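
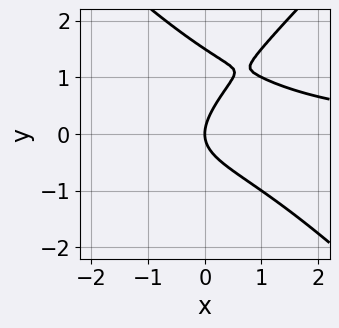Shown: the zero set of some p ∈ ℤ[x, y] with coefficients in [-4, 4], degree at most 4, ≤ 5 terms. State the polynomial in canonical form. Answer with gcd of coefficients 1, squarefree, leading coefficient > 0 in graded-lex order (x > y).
First, degree: no degree-2 curve has this shape, so deg p = 3.
Then, reading off the gridlines: it meets the y-axis at y = 0 (among the integer gridlines); it crosses the x-axis at the gridline x = 0.
Finally, putting this together gives p.

2*x^2*y - 2*y^3 + 3*y^2 - 3*x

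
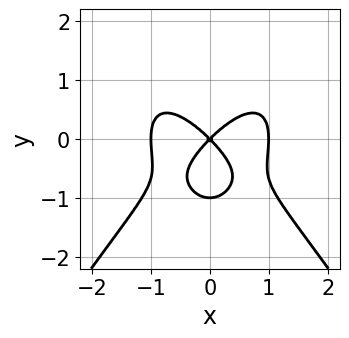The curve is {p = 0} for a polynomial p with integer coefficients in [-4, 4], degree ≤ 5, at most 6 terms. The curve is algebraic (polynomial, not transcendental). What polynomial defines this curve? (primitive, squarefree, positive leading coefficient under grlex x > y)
3*x^4 - x^2*y^2 + 3*y^3 - 3*x^2 + 3*y^2

(a) The degree is 4 — a generic line meets the curve in up to 4 points.
(b) Symmetries: it's symmetric under x → −x, forcing even powers of x.
(c) Against the integer gridlines: among the integer gridlines, it crosses the x-axis at x ∈ {-1, 0, 1}; the y-axis gridline crossings are at y ∈ {-1, 0}.
(d) Matching integer coefficients to the picture gives p.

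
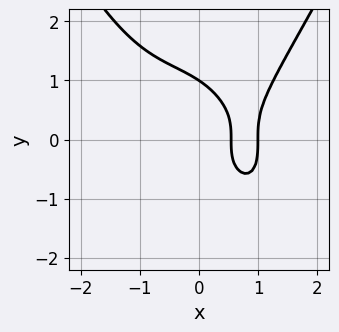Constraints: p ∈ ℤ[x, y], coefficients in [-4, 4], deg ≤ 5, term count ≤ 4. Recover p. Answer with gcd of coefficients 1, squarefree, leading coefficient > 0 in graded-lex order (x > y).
x^4 - y^3 - 2*x + 1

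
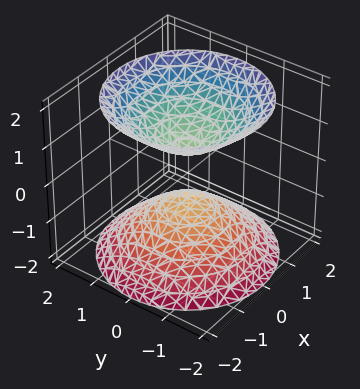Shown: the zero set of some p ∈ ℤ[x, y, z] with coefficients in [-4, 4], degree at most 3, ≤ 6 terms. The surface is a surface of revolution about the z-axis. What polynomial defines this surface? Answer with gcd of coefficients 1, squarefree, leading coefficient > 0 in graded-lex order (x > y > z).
First, the picture has 2 separate pieces.
Next, degree: a generic line meets the surface in up to 2 points, so deg p = 2.
Next, symmetry: the surface is invariant under rotation about z: p = q(x² + y², z).
Next, against the integer gridlines: the surface avoids every integer x-axis point in the box; the surface avoids every integer y-axis point in the box; a circular section at z = 1 has radius between 0 and 1.
Finally, together with the visible shape, these determine p as stated.

2*x^2 + 2*y^2 - 2*z^2 + 1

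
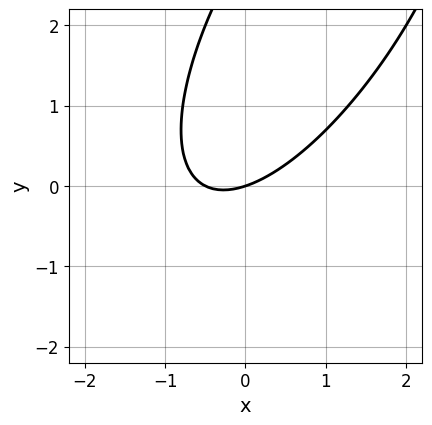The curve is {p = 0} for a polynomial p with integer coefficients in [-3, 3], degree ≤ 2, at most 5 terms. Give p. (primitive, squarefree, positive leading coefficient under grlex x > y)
2*x^2 - 2*x*y + y^2 + x - 3*y

(a) deg p = 2. No degree-1 curve has this shape.
(b) From the visible intercepts: it crosses the y-axis at the gridline y = 0; one x-axis crossing is at x = 0.
(c) These observations pin down the coefficients.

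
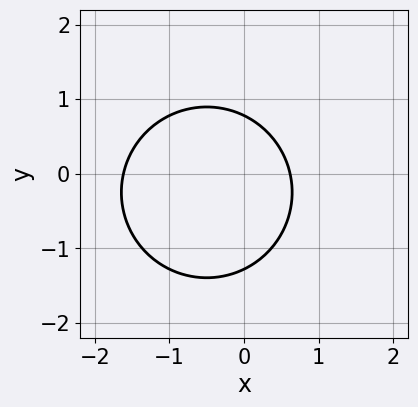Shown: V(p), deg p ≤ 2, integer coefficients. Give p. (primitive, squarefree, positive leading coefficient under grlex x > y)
First, deg p = 2. The shape is more complex than any degree-1 curve.
Finally, the integer polynomial consistent with all of this is the stated p.

2*x^2 + 2*y^2 + 2*x + y - 2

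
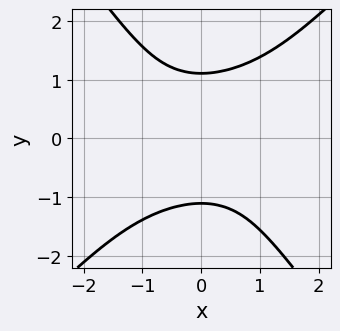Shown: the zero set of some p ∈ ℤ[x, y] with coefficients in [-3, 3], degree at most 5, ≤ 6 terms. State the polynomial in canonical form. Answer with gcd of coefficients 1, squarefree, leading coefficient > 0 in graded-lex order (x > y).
x^3*y - 3*x^2*y^2 + 2*y^4 - 3

1. deg p = 4. No degree-3 curve has this shape.
2. From the visible intercepts: it misses every integer gridline on the x-axis.
3. Solving for integer coefficients yields p as stated.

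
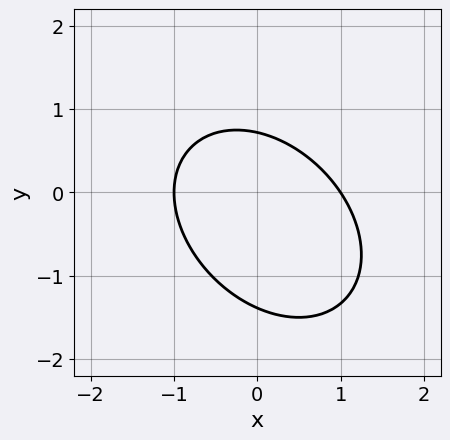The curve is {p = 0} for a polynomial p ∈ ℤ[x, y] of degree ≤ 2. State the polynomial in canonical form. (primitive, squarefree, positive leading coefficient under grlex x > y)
deg p = 2.
From the visible intercepts: the x-axis gridline crossings are at x ∈ {-1, 1}.
These observations pin down the coefficients.

3*x^2 + 2*x*y + 3*y^2 + 2*y - 3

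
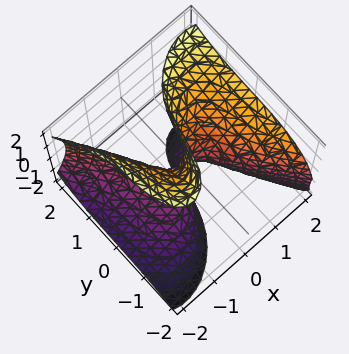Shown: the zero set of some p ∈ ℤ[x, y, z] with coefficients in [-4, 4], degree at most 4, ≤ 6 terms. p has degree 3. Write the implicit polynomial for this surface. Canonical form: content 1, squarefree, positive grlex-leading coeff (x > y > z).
3*x^3 - 2*x^2*z - 3*x*z^2 + 2*y^3 + 2*y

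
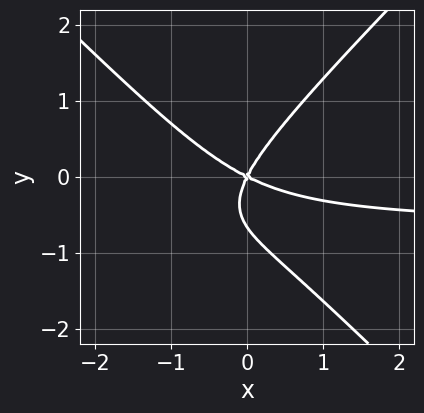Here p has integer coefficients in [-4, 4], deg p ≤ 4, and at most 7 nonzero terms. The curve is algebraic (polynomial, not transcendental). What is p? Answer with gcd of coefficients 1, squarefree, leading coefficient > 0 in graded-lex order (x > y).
3*x^2*y - 3*y^3 + 2*x^2 + 3*x*y - 2*y^2

Degree: a generic line meets the curve in up to 3 points, so deg p = 3.
Observable constraints: one x-axis crossing is at x = 0; it crosses the y-axis at the gridline y = 0.
Together with the visible shape, these determine p as stated.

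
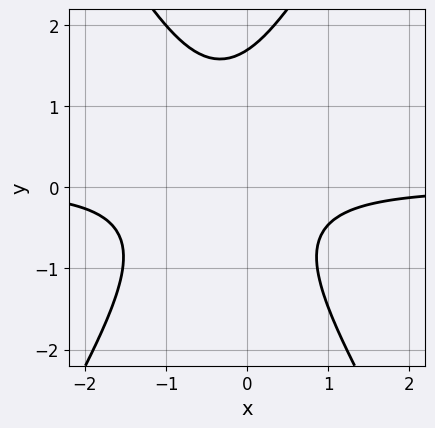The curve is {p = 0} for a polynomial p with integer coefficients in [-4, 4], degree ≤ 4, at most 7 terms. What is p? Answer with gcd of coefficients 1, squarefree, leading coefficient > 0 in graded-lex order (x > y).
First, deg p = 3.
Next, from the visible intercepts: no x-intercept at any integer in the box.
Finally, matching integer coefficients to the picture gives p.

3*x^2*y - y^3 + 2*x*y + y^2 + 2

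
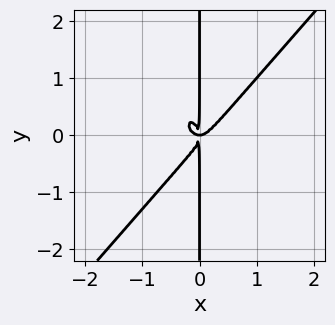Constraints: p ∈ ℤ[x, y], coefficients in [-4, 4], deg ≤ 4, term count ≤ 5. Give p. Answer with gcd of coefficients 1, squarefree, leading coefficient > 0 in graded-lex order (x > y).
1. deg p = 4. No degree-3 curve has this shape.
2. From the visible intercepts: every point of the y-axis in the box is on the curve.
3. Putting this together gives p.

3*x^4 - 2*x*y^3 - x^2*y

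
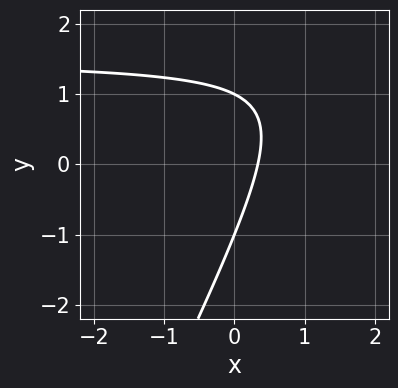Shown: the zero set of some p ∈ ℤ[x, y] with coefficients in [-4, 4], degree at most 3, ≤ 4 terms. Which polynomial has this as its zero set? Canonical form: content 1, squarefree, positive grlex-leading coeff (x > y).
First, deg p = 2. A generic line meets the curve in up to 2 points.
Then, from the visible intercepts: the y-axis gridline crossings are at y ∈ {-1, 1}.
Finally, solving for integer coefficients yields p as stated.

2*x*y - y^2 - 3*x + 1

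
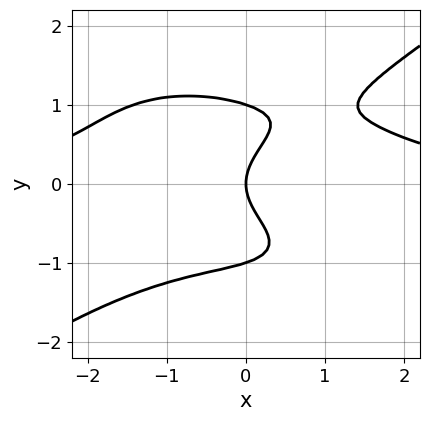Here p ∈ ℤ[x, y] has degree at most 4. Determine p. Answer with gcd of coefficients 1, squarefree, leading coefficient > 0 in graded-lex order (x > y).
x^3*y - 3*y^4 + x*y^2 + 3*y^2 - 3*x

First, the degree is 4 — the shape is more complex than any degree-3 curve.
Then, against the integer gridlines: one x-axis crossing is at x = 0; among the integer gridlines, it crosses the y-axis at y ∈ {-1, 0, 1}.
Finally, together with the visible shape, these determine p as stated.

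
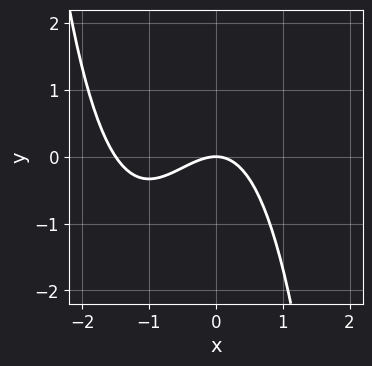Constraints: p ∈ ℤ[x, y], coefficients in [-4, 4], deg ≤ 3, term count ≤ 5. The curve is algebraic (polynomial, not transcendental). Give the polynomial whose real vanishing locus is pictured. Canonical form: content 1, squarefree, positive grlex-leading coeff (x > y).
2*x^3 + 3*x^2 + 3*y

1. The degree is 3 — a generic line meets the curve in up to 3 points.
2. From the axis intercepts and sections: it meets the x-axis at x = 0 (among the integer gridlines); it crosses the y-axis at the gridline y = 0.
3. Putting this together gives p.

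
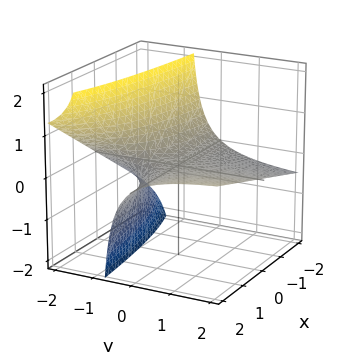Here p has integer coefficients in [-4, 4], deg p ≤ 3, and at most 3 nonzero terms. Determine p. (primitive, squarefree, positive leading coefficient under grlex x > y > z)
x*y - 3*y*z - 3*z

(a) The degree is 2 — the shape is more complex than any degree-1 surface.
(b) Reading off the gridlines: it meets the z-axis at z = 0 (among the integer gridlines); the visible y-axis segment lies entirely on the surface; every point of the x-axis in the box is on the surface.
(c) Matching integer coefficients to the picture gives p.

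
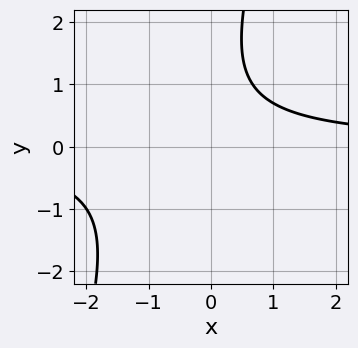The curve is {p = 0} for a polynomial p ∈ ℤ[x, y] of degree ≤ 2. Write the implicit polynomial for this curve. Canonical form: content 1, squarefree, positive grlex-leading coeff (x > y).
3*x*y - y^2 + 2*y - 3

1. The degree is 2 — a generic line meets the curve in up to 2 points.
2. From the axis intercepts and sections: it misses every integer gridline on the x-axis; it misses every integer gridline on the y-axis.
3. Fitting integer coefficients to these (and the overall shape) gives p.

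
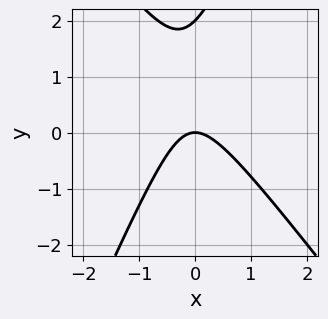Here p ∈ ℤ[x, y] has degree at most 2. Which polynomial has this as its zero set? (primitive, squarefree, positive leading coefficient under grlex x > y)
3*x^2 + x*y - y^2 + 2*y

1. The degree is 2 — a generic line meets the curve in up to 2 points.
2. From the visible intercepts: among the integer gridlines, it crosses the y-axis at y ∈ {0, 2}; it crosses the x-axis at the gridline x = 0.
3. Putting this together gives p.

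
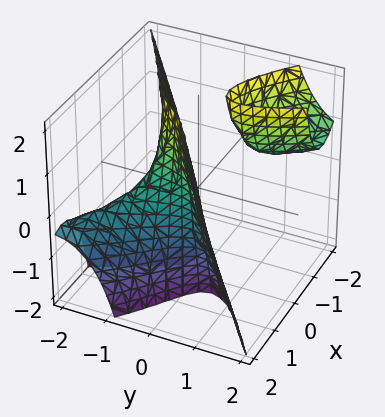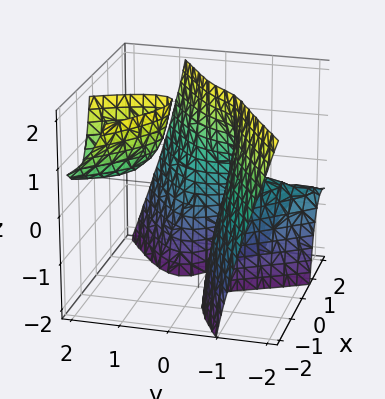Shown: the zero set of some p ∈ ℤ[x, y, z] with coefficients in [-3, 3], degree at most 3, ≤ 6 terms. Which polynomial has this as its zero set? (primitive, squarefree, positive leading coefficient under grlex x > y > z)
(a) There are 2 components.
(b) deg p = 3.
(c) From the visible intercepts: the surface avoids every integer z-axis point in the box.
(d) Matching integer coefficients to the picture gives p.

2*x^3 - 3*x*y^2 - 3*x*y*z - 2*y^3 - 1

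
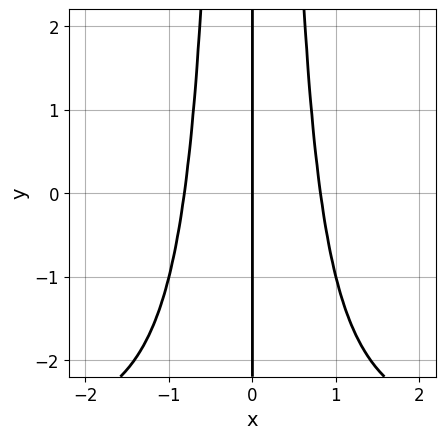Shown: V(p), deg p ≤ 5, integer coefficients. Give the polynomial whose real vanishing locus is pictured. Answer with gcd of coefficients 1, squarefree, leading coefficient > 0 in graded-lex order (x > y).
1. The degree is 4 — no degree-3 curve has this shape.
2. Against the integer gridlines: one x-axis crossing is at x = 0; every point of the y-axis in the box is on the curve.
3. Assembling these constraints gives the stated polynomial.

x^3*y + 3*x^3 - 2*x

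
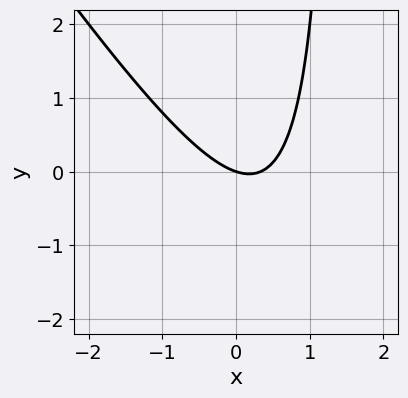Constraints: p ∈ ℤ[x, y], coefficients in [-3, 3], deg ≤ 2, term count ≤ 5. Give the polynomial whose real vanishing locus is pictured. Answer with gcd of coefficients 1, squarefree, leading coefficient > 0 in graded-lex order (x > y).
3*x^2 + 2*x*y - x - 3*y

1. deg p = 2. No degree-1 curve has this shape.
2. Against the integer gridlines: one y-axis crossing is at y = 0; it crosses the x-axis at the gridline x = 0.
3. Assembling these constraints gives the stated polynomial.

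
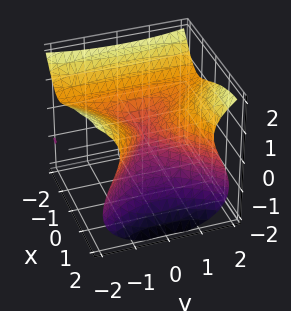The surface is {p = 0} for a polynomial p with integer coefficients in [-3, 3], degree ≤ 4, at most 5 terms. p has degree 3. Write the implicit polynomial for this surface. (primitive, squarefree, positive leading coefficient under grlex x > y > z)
2*x^3 - 2*x^2*z - 2*x*y^2 + 3*z^3 - 2*y^2

First, the degree is 3 — no degree-2 surface has this shape.
Then, from the axis intercepts and sections: one x-axis crossing is at x = 0; it crosses the z-axis at the gridline z = 0; it meets the y-axis at y = 0 (among the integer gridlines).
Finally, putting this together gives p.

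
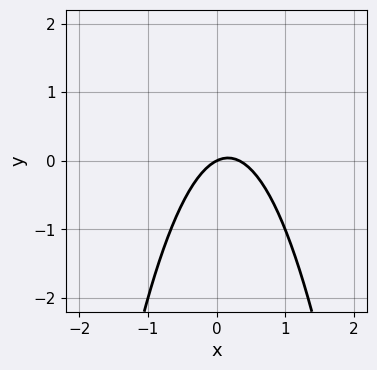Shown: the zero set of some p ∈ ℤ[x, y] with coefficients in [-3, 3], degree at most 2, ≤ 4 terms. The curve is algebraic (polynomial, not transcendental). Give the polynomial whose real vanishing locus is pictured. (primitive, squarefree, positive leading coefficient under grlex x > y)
3*x^2 - x + 2*y

(a) The degree is 2 — a generic line meets the curve in up to 2 points.
(b) Checking where it meets the axes: one x-axis crossing is at x = 0; it crosses the y-axis at the gridline y = 0.
(c) Solving for integer coefficients yields p as stated.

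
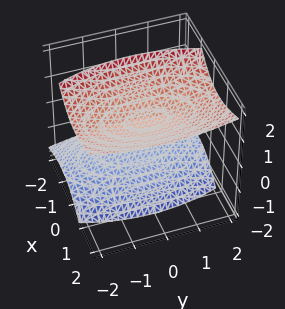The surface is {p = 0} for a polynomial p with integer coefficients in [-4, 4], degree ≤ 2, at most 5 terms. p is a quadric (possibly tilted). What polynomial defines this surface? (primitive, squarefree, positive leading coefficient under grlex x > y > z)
(a) The picture has 2 separate pieces. Treating them together as one polynomial.
(b) deg p = 2. A generic line meets the surface in up to 2 points.
(c) Observable constraints: the surface avoids every integer x-axis point in the box; among the integer gridlines, it crosses the z-axis at z ∈ {-1, 1}; the surface avoids every integer y-axis point in the box.
(d) Solving for integer coefficients yields p as stated.

3*x^2 - 3*x*z + y^2 - 3*z^2 + 3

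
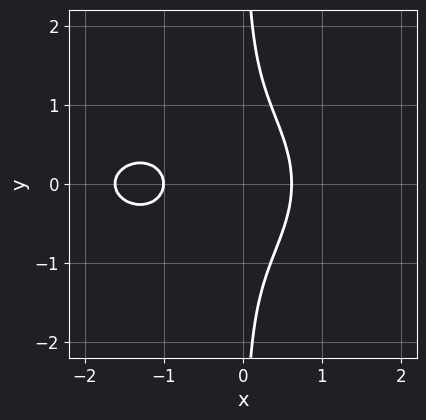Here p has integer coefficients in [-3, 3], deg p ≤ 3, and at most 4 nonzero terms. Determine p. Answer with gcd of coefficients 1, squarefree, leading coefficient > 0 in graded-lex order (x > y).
x^3 + 2*x*y^2 + 2*x^2 - 1

The degree is 3 — a generic line meets the curve in up to 3 points.
Symmetries: it's symmetric under y → −y, forcing even powers of y.
Against the integer gridlines: it misses every integer gridline on the y-axis; one x-axis crossing is at x = -1.
Fitting integer coefficients to these (and the overall shape) gives p.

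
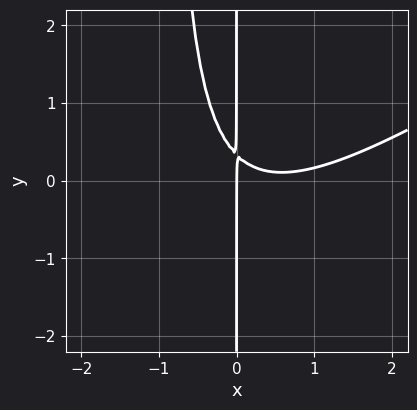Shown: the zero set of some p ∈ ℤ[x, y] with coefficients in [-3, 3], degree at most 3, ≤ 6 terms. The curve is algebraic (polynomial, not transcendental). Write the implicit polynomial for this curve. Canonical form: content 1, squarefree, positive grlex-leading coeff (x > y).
(a) Degree: a generic line meets the curve in up to 3 points, so deg p = 3.
(b) Observable constraints: every point of the y-axis in the box is on the curve; one x-axis crossing is at x = 0.
(c) These observations pin down the coefficients.

2*x^3 - 3*x^2*y - 2*x^2 - 3*x*y + x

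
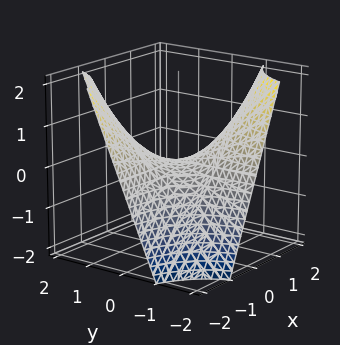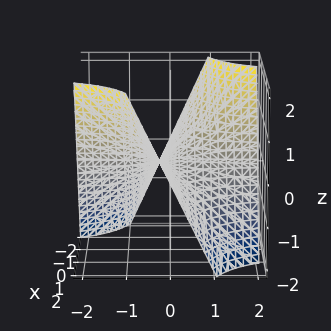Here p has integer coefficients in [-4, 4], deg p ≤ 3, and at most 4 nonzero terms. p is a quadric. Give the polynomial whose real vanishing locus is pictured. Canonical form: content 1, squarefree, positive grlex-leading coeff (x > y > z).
deg p = 2. A saddle surface; a quadric.
Against the integer gridlines: it crosses the z-axis at the gridline z = 0; the visible y-axis segment lies entirely on the surface.
Matching integer coefficients to the picture gives p. Check: (-2, 0, 0) on the x-axis lies on the surface, and p(-2, 0, 0) = 0. ✓

x*y + z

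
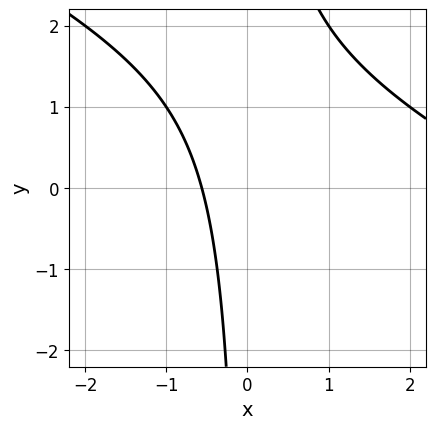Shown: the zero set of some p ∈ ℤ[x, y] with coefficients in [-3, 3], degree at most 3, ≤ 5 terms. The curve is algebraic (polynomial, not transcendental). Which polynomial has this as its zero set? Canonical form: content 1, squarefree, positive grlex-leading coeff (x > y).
deg p = 2. No degree-1 curve has this shape.
Observable constraints: the curve avoids every integer y-axis point in the box.
Solving for integer coefficients yields p as stated.

x^2 + 2*x*y - 3*x - 2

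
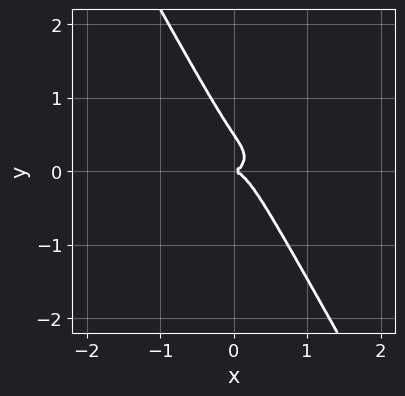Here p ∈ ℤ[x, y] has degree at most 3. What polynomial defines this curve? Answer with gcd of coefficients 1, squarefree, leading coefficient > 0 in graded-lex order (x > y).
2*x^3 + 3*x*y^2 + 2*y^3 - y^2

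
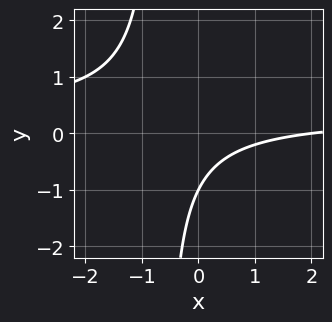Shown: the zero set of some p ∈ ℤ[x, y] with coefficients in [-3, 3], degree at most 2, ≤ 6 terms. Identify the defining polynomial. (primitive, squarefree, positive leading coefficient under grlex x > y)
First, degree: no degree-1 curve has this shape, so deg p = 2.
Then, against the integer gridlines: one y-axis crossing is at y = -1; one x-axis crossing is at x = 2.
Finally, fitting integer coefficients to these (and the overall shape) gives p.

3*x*y - x + 2*y + 2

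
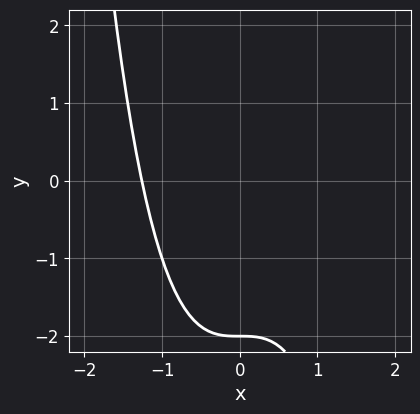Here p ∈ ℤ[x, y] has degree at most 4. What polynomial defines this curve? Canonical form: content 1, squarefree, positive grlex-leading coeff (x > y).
Degree: no degree-2 curve has this shape, so deg p = 3.
From the axis intercepts and sections: it meets the y-axis at y = -2 (among the integer gridlines).
Solving for integer coefficients yields p as stated.

x^3 + y + 2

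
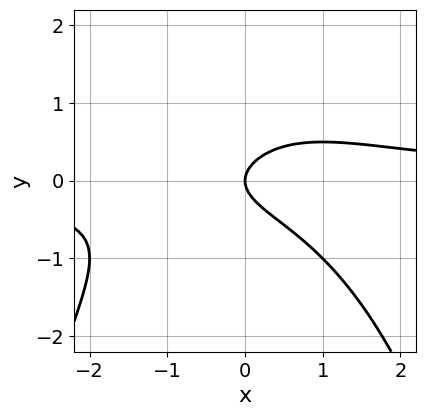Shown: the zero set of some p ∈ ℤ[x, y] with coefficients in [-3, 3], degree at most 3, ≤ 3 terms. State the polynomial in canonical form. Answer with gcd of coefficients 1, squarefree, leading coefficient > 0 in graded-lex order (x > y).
x^2*y + 2*y^2 - x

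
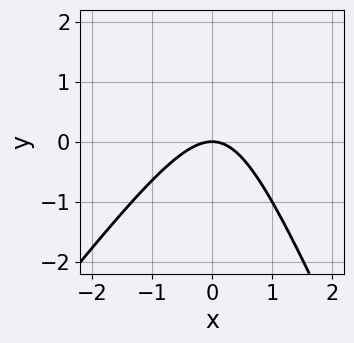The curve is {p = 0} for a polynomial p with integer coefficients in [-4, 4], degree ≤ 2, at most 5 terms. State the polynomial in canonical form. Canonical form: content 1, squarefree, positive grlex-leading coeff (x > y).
1. The degree is 2 — the shape is more complex than any degree-1 curve.
2. From the axis intercepts and sections: one y-axis crossing is at y = 0; it meets the x-axis at x = 0 (among the integer gridlines).
3. Fitting integer coefficients to these (and the overall shape) gives p.

3*x^2 - x*y - y^2 + 3*y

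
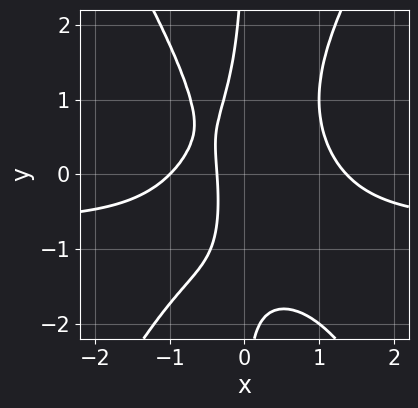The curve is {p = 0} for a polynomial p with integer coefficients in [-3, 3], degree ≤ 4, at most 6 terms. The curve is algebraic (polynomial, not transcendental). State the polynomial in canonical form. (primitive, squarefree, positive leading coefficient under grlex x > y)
deg p = 4. No degree-3 curve has this shape.
Observable constraints: no y-intercept at any integer in the box; one x-axis crossing is at x = -1.
The integer polynomial consistent with all of this is the stated p.

3*x^3*y - x*y^3 + 2*x^3 - 3*x - 1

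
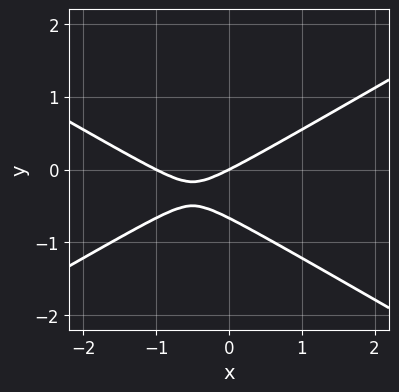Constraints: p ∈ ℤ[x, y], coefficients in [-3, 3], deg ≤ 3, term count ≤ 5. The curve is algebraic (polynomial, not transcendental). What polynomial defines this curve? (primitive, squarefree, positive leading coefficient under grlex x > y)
x^2 - 3*y^2 + x - 2*y

Degree: a generic line meets the curve in up to 2 points, so deg p = 2.
From the axis intercepts and sections: among the integer gridlines, it crosses the x-axis at x ∈ {-1, 0}; one y-axis crossing is at y = 0.
Assembling these constraints gives the stated polynomial.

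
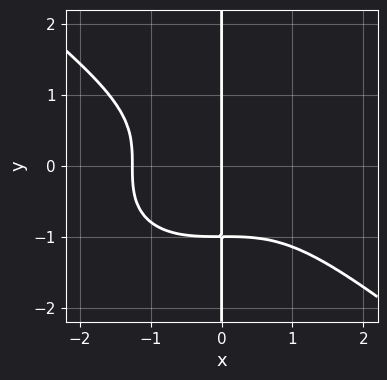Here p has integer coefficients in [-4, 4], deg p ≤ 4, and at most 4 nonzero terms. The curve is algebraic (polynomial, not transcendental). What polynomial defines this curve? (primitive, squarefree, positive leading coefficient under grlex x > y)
x^4 + 2*x*y^3 + 2*x

1. The degree is 4 — a generic line meets the curve in up to 4 points.
2. Observable constraints: one x-axis crossing is at x = 0; the visible y-axis segment lies entirely on the curve.
3. Fitting integer coefficients to these (and the overall shape) gives p.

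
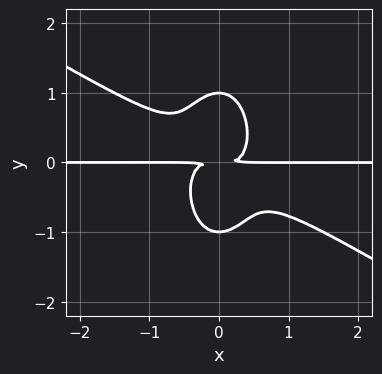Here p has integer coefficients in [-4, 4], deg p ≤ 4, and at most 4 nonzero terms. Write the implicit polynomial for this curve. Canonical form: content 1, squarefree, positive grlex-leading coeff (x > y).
First, deg p = 4. The shape is more complex than any degree-3 curve.
Next, against the integer gridlines: the y-axis gridline crossings are at y ∈ {-1, 1}; every point of the x-axis in the box is on the curve.
Finally, matching integer coefficients to the picture gives p.

2*x^3*y + 3*x^2*y^2 + y^4 - y^2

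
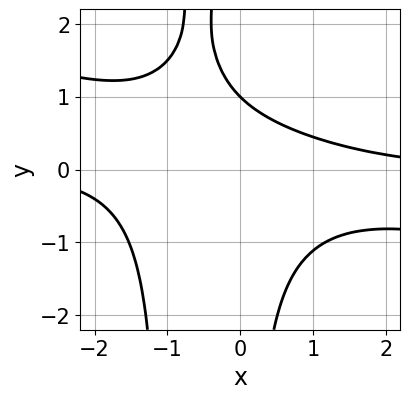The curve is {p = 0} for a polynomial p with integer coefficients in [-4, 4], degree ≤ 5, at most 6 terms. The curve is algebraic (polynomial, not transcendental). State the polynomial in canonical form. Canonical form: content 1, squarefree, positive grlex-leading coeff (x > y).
x^3*y + 3*x^2*y^2 + 3*x*y^2 + 3*y - 3

1. The degree is 4 — a generic line meets the curve in up to 4 points.
2. Against the integer gridlines: it meets the y-axis at y = 1 (among the integer gridlines); the curve avoids every integer x-axis point in the box.
3. Putting this together gives p.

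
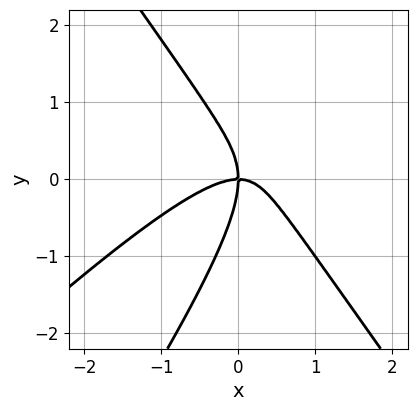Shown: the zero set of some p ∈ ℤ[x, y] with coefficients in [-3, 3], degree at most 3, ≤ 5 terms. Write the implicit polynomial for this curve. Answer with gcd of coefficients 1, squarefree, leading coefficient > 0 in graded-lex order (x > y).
2*x^3 - 2*x^2*y - x*y^2 + y^3 + 2*x*y

First, degree: the shape is more complex than any degree-2 curve, so deg p = 3.
Next, against the integer gridlines: it crosses the y-axis at the gridline y = 0; it crosses the x-axis at the gridline x = 0.
Finally, solving for integer coefficients yields p as stated.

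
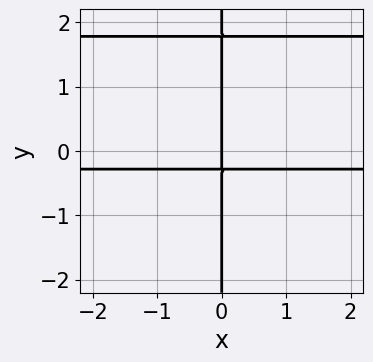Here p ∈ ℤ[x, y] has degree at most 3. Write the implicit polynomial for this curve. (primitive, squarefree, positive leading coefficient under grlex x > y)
First, degree: the shape is more complex than any degree-2 curve, so deg p = 3.
Then, from the axis intercepts and sections: every point of the y-axis in the box is on the curve; it meets the x-axis at x = 0 (among the integer gridlines).
Finally, assembling these constraints gives the stated polynomial.

2*x*y^2 - 3*x*y - x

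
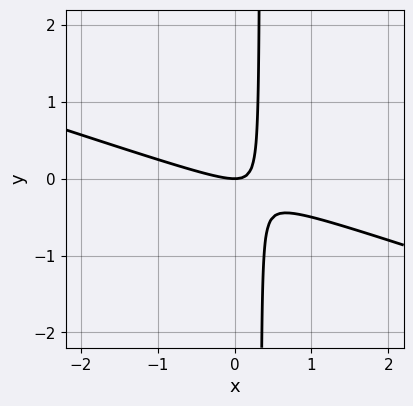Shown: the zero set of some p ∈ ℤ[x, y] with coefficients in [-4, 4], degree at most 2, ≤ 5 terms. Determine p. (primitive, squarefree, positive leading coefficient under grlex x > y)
x^2 + 3*x*y - y

First, deg p = 2. A generic line meets the curve in up to 2 points.
Then, against the integer gridlines: one x-axis crossing is at x = 0; one y-axis crossing is at y = 0.
Finally, fitting integer coefficients to these (and the overall shape) gives p.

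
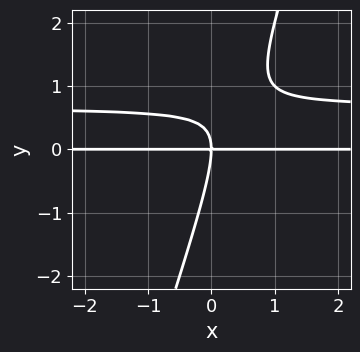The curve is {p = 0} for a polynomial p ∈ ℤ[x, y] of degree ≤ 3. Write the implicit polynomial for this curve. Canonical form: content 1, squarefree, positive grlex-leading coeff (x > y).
3*x*y^2 - y^3 - 2*x*y

deg p = 3. A generic line meets the curve in up to 3 points.
Against the integer gridlines: every point of the x-axis in the box is on the curve; it meets the y-axis at y = 0 (among the integer gridlines).
Assembling these constraints gives the stated polynomial.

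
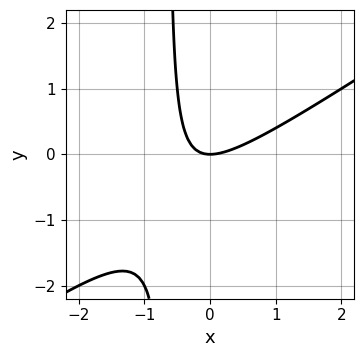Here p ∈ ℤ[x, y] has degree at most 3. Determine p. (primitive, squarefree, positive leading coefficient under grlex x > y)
2*x^2 - 3*x*y - 2*y

(a) Degree: a generic line meets the curve in up to 2 points, so deg p = 2.
(b) Reading off the gridlines: it meets the y-axis at y = 0 (among the integer gridlines); it meets the x-axis at x = 0 (among the integer gridlines).
(c) These observations pin down the coefficients.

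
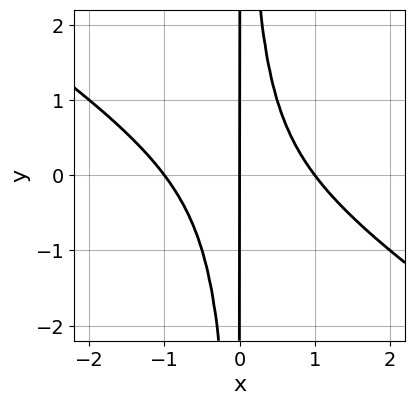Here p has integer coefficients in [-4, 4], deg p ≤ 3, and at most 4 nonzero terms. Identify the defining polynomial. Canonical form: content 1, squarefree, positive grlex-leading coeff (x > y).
2*x^3 + 3*x^2*y - 2*x

1. Degree: no degree-2 curve has this shape, so deg p = 3.
2. Reading off the gridlines: the x-axis gridline crossings are at x ∈ {-1, 0, 1}; the visible y-axis segment lies entirely on the curve.
3. These observations pin down the coefficients.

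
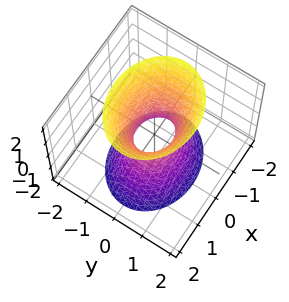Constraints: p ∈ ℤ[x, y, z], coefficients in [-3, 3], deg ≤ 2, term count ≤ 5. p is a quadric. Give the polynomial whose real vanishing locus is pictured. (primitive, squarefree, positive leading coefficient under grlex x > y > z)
2*x^2 + 3*y^2 - z^2 - 1

First, deg p = 2. One connected sheet with a waist; a quadric.
Then, symmetries: the x ↦ −x reflection is a symmetry, so x appears only in even powers; the z ↦ −z reflection is a symmetry, so z appears only in even powers; the y ↦ −y reflection is a symmetry, so y appears only in even powers.
Next, observable constraints: it misses every integer gridline on the z-axis.
Finally, assembling these constraints gives the stated polynomial.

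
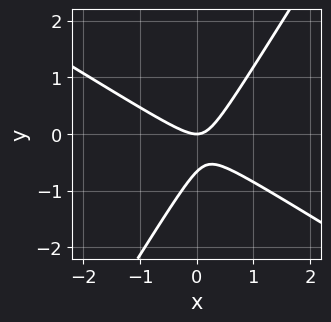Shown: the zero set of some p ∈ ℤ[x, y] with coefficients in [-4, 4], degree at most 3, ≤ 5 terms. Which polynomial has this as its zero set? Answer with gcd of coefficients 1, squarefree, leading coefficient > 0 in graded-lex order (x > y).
3*x^2 + 3*x*y - 3*y^2 - 2*y

Degree: a generic line meets the curve in up to 2 points, so deg p = 2.
Observable constraints: it crosses the y-axis at the gridline y = 0; it meets the x-axis at x = 0 (among the integer gridlines).
Fitting integer coefficients to these (and the overall shape) gives p.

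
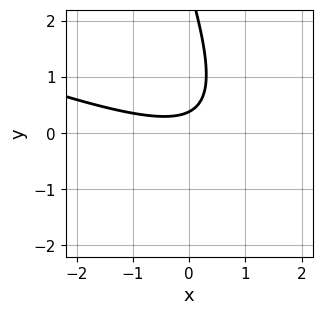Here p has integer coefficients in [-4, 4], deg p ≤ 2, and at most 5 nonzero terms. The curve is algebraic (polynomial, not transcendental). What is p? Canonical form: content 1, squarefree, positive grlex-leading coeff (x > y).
1. deg p = 2. A generic line meets the curve in up to 2 points.
2. Against the integer gridlines: no x-intercept at any integer in the box.
3. Matching integer coefficients to the picture gives p.

x^2 + 3*x*y + y^2 - 3*y + 1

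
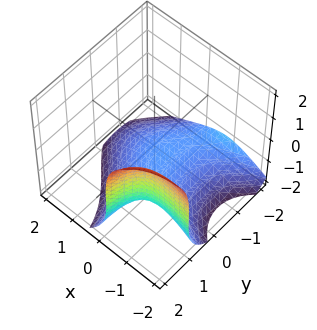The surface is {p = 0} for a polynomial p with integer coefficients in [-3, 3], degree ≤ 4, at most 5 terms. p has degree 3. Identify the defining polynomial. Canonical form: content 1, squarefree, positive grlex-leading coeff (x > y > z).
First, the degree is 3 — no degree-2 surface has this shape.
Next, checking where it meets the axes: it misses every integer gridline on the y-axis; the surface avoids every integer x-axis point in the box.
Finally, the integer polynomial consistent with all of this is the stated p.

2*x*y^2 + z^3 + 2*x^2 + 3*x*y + 3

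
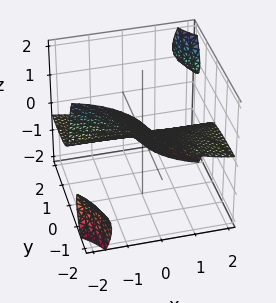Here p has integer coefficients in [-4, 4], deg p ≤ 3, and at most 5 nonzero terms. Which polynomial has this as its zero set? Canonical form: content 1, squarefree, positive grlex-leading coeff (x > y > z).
3*x*y*z - z^3 - 3*y - 3*z

I count 3 distinct pieces. Treating them together as one polynomial.
Degree: the shape is more complex than any degree-2 surface, so deg p = 3.
Observable constraints: every point of the x-axis in the box is on the surface; one y-axis crossing is at y = 0; it crosses the z-axis at the gridline z = 0.
Assembling these constraints gives the stated polynomial.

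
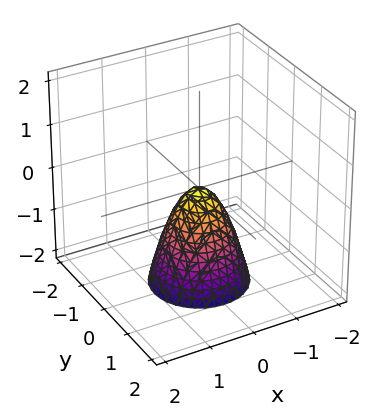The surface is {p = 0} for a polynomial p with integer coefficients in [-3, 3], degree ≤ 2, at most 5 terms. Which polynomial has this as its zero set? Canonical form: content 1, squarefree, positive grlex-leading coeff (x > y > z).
Degree: a paraboloid; a quadric, so deg p = 2.
By symmetry, the surface is invariant under rotation about z: p = q(x² + y², z).
Reading off the gridlines: one z-axis crossing is at z = 0; a circular section at z = -1 has radius between 0 and 1; it crosses the y-axis at the gridline y = 0; it meets the x-axis at x = 0 (among the integer gridlines).
Assembling these constraints gives the stated polynomial.

2*x^2 + 2*y^2 + z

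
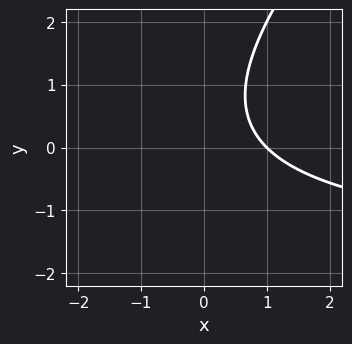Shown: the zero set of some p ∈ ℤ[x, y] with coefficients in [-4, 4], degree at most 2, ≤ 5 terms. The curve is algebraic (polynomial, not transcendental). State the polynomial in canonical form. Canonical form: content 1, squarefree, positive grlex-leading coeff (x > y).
First, deg p = 2. A generic line meets the curve in up to 2 points.
Then, from the axis intercepts and sections: it crosses the x-axis at the gridline x = 1; no y-intercept at any integer in the box.
Finally, together with the visible shape, these determine p as stated.

x*y - y^2 + 2*x + y - 2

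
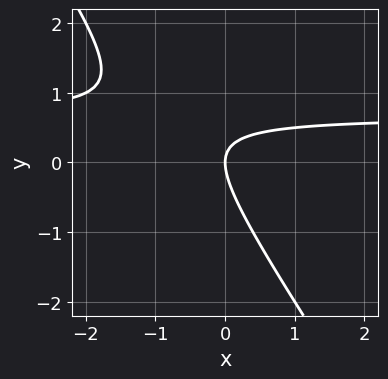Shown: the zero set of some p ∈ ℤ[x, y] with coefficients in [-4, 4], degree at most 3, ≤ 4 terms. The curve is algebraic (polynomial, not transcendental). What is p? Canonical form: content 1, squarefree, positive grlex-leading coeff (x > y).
3*x*y + 2*y^2 - 2*x

deg p = 2. The shape is more complex than any degree-1 curve.
From the visible intercepts: one y-axis crossing is at y = 0; it meets the x-axis at x = 0 (among the integer gridlines).
Matching integer coefficients to the picture gives p.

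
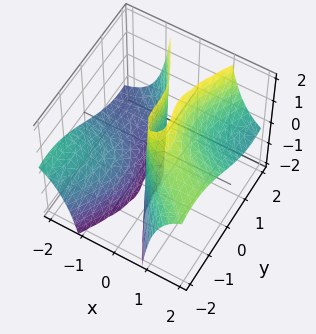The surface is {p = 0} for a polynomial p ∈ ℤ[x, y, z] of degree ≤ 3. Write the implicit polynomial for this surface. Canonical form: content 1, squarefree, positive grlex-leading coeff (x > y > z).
2*x^2*y + 3*x^2*z - y^3 - 3*x

1. Degree: a generic line meets the surface in up to 3 points, so deg p = 3.
2. Checking where it meets the axes: the visible z-axis segment lies entirely on the surface; it crosses the x-axis at the gridline x = 0.
3. Matching integer coefficients to the picture gives p.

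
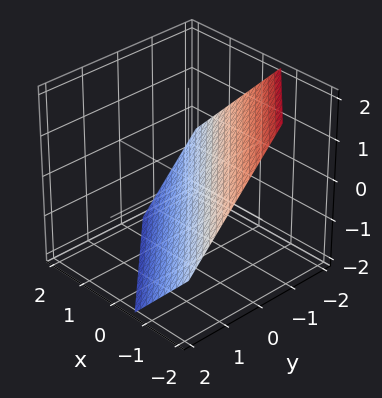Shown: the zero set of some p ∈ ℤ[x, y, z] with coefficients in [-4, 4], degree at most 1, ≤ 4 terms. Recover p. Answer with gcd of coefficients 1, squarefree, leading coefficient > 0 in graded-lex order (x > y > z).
3*x + 3*y + 3*z + 2

First, degree: every cross-section is a straight line — this is a plane, so deg p = 1.
Finally, putting this together gives p.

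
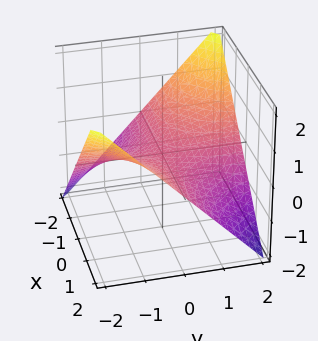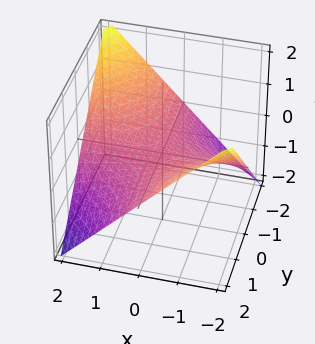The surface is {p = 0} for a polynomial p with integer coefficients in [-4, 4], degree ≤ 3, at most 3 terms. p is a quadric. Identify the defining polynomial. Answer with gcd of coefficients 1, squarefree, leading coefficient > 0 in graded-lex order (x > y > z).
First, deg p = 2. A saddle surface; a quadric.
Next, observable constraints: every point of the y-axis in the box is on the surface; one z-axis crossing is at z = 0.
Finally, solving for integer coefficients yields p as stated. Check: (1, 0, 0) on the x-axis lies on the surface, and p(1, 0, 0) = 0. ✓

x*y + 2*z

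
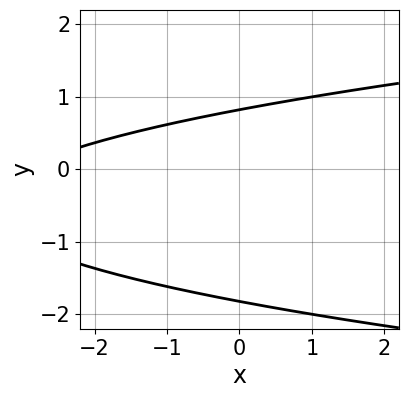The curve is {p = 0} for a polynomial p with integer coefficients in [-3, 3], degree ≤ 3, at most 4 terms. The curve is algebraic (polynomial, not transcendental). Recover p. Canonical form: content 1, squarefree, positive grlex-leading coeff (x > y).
1. deg p = 2.
2. Against the integer gridlines: it misses every integer gridline on the x-axis.
3. Fitting integer coefficients to these (and the overall shape) gives p.

2*y^2 - x + 2*y - 3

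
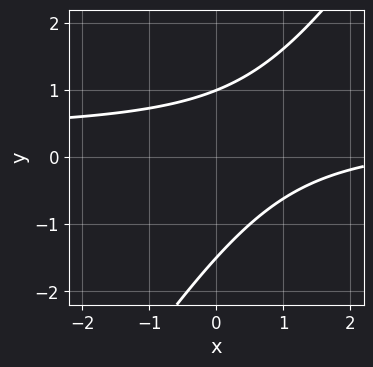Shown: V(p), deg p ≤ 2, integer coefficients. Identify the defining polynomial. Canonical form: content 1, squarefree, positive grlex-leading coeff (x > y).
deg p = 2.
Against the integer gridlines: the curve avoids every integer x-axis point in the box; it meets the y-axis at y = 1 (among the integer gridlines).
Putting this together gives p.

3*x*y - 2*y^2 - x - y + 3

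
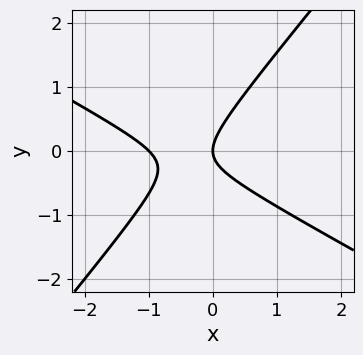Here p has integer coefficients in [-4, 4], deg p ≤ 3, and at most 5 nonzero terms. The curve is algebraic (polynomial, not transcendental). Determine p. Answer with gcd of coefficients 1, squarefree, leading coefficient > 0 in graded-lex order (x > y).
2*x^2 + 2*x*y - 3*y^2 + 2*x

The degree is 2 — the shape is more complex than any degree-1 curve.
Checking where it meets the axes: it crosses the y-axis at the gridline y = 0; among the integer gridlines, it crosses the x-axis at x ∈ {-1, 0}.
Solving for integer coefficients yields p as stated.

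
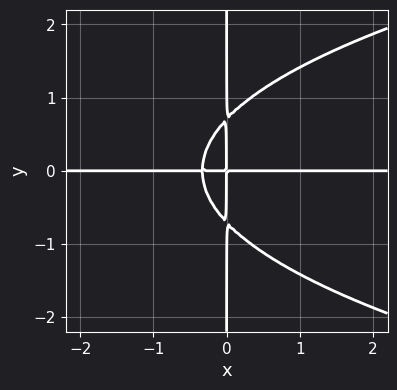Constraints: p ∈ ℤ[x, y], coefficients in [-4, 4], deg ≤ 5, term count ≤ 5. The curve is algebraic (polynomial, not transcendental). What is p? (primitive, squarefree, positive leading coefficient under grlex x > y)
2*x*y^3 - 3*x^2*y - x*y

First, the degree is 4 — a generic line meets the curve in up to 4 points.
Then, against the integer gridlines: the visible x-axis segment lies entirely on the curve; every point of the y-axis in the box is on the curve.
Finally, the integer polynomial consistent with all of this is the stated p.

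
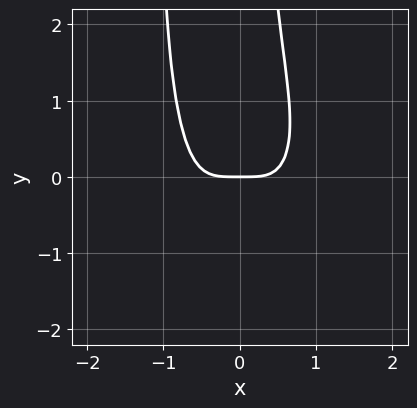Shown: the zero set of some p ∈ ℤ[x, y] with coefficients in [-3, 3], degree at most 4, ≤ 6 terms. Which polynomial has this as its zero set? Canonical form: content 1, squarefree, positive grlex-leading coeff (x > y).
(a) Degree: a generic line meets the curve in up to 4 points, so deg p = 4.
(b) From the axis intercepts and sections: it meets the y-axis at y = 0 (among the integer gridlines); it meets the x-axis at x = 0 (among the integer gridlines).
(c) Together with the visible shape, these determine p as stated.

3*x^4 + x^2*y^2 + x^2*y + x*y^2 - 2*y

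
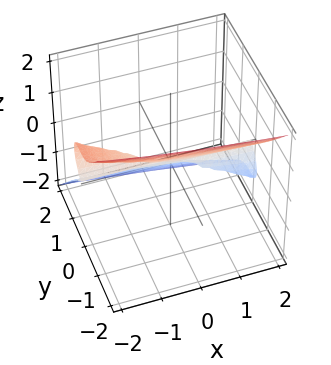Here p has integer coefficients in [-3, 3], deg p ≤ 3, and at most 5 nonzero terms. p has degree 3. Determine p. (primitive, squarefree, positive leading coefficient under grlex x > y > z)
(a) deg p = 3.
(b) From the visible intercepts: the visible x-axis segment lies entirely on the surface; it meets the y-axis at y = 0 (among the integer gridlines); it crosses the z-axis at the gridline z = 0.
(c) Solving for integer coefficients yields p as stated.

x*z^2 + 3*y^3 + 2*z^3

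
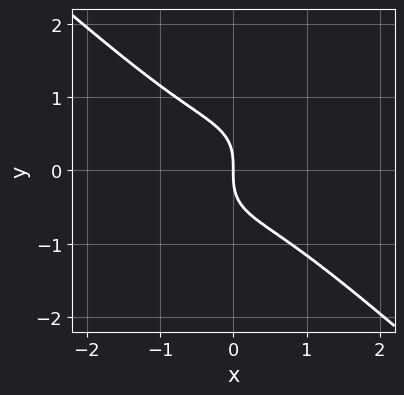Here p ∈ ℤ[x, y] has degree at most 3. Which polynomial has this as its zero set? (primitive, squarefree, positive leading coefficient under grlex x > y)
First, degree: no degree-2 curve has this shape, so deg p = 3.
Next, reading off the gridlines: it meets the y-axis at y = 0 (among the integer gridlines); it crosses the x-axis at the gridline x = 0.
Finally, solving for integer coefficients yields p as stated.

3*x^3 - x*y^2 + 3*y^3 + 3*x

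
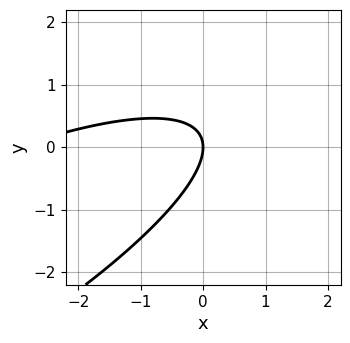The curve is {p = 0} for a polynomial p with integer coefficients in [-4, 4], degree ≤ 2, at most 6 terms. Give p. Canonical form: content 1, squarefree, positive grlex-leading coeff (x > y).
x^2 - 3*x*y + 3*y^2 + 3*x

(a) Degree: the shape is more complex than any degree-1 curve, so deg p = 2.
(b) Against the integer gridlines: one y-axis crossing is at y = 0; it crosses the x-axis at the gridline x = 0.
(c) Solving for integer coefficients yields p as stated.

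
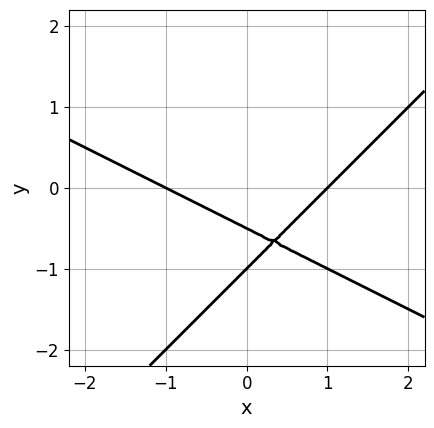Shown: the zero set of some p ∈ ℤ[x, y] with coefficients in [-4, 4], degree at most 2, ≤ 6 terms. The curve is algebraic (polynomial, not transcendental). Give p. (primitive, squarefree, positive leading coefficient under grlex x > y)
x^2 + x*y - 2*y^2 - 3*y - 1

Degree: a generic line meets the curve in up to 2 points, so deg p = 2.
From the axis intercepts and sections: it crosses the y-axis at the gridline y = -1; among the integer gridlines, it crosses the x-axis at x ∈ {-1, 1}.
Putting this together gives p.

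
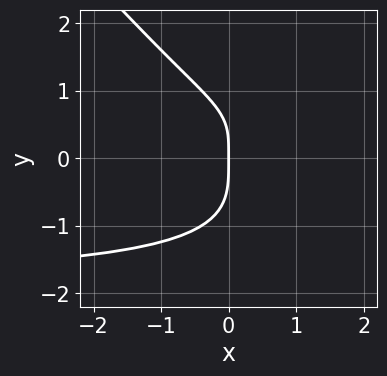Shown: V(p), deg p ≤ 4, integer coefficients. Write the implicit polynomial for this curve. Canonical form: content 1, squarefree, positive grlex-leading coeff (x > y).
1. Degree: no degree-3 curve has this shape, so deg p = 4.
2. Observable constraints: one x-axis crossing is at x = 0; it crosses the y-axis at the gridline y = 0.
3. Assembling these constraints gives the stated polynomial.

2*x*y^3 + 2*y^4 + 2*x*y^2 - 2*x*y + 3*x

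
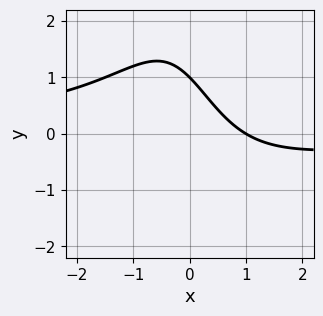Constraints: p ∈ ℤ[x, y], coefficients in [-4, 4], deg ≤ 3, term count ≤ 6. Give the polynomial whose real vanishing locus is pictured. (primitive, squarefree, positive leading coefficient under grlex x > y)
1. The degree is 3 — no degree-2 curve has this shape.
2. Reading off the gridlines: it crosses the y-axis at the gridline y = 1; it meets the x-axis at x = 1 (among the integer gridlines).
3. Together with the visible shape, these determine p as stated.

2*x^2*y + 3*x + 3*y - 3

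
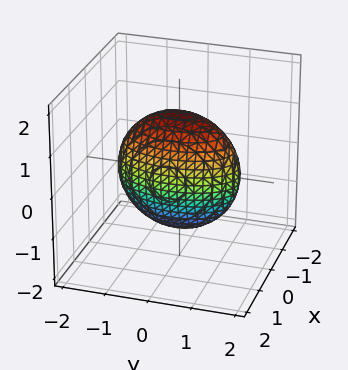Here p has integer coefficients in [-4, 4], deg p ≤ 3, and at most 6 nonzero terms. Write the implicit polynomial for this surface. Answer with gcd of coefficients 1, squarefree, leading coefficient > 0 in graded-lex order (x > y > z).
3*x^2 + y^2 + z^2 - 2

First, degree: a closed, bounded, convex surface; a quadric, so deg p = 2.
Then, symmetries: mirror symmetry x ↦ −x ⇒ only even powers of x; it's symmetric under z → −z, forcing even powers of z; it's symmetric under y → −y, forcing even powers of y.
Finally, the integer polynomial consistent with all of this is the stated p.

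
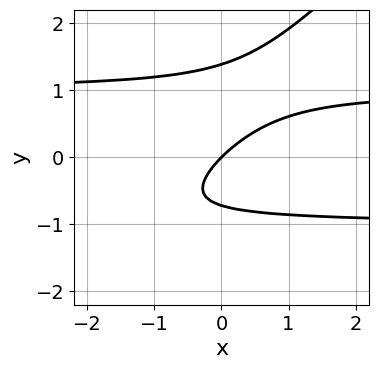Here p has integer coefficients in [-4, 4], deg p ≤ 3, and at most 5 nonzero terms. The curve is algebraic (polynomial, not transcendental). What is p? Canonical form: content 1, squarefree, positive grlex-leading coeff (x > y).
3*x*y^2 - 3*y^3 + 2*y^2 - 3*x + 3*y

1. Degree: a generic line meets the curve in up to 3 points, so deg p = 3.
2. Reading off the gridlines: it crosses the y-axis at the gridline y = 0; one x-axis crossing is at x = 0.
3. Assembling these constraints gives the stated polynomial.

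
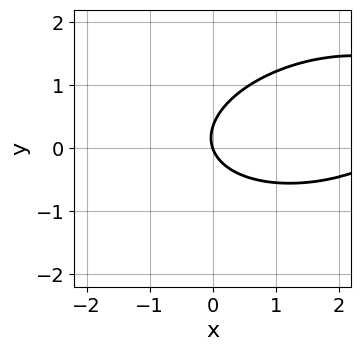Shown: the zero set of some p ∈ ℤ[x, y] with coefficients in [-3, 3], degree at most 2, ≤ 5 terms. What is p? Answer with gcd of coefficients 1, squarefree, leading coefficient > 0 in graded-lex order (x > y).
1. The degree is 2 — a generic line meets the curve in up to 2 points.
2. From the axis intercepts and sections: it crosses the y-axis at the gridline y = 0; one x-axis crossing is at x = 0.
3. Solving for integer coefficients yields p as stated.

x^2 - x*y + 3*y^2 - 3*x - y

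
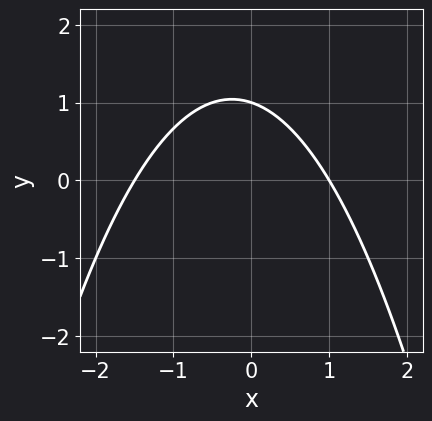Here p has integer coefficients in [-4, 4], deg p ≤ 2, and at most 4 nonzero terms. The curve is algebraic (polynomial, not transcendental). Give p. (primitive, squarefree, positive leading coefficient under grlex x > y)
1. Degree: the shape is more complex than any degree-1 curve, so deg p = 2.
2. Checking where it meets the axes: it crosses the y-axis at the gridline y = 1; it meets the x-axis at x = 1 (among the integer gridlines).
3. Solving for integer coefficients yields p as stated.

2*x^2 + x + 3*y - 3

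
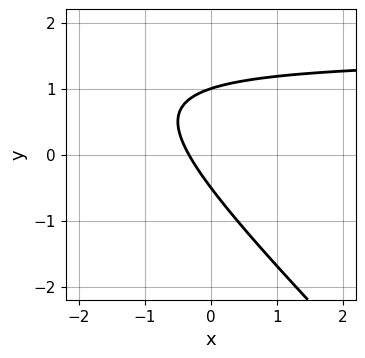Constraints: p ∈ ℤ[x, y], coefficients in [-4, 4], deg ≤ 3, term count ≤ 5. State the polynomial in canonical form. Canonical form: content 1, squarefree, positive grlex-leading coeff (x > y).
2*x*y + 2*y^2 - 3*x - y - 1

1. deg p = 2.
2. From the visible intercepts: it meets the y-axis at y = 1 (among the integer gridlines).
3. Fitting integer coefficients to these (and the overall shape) gives p.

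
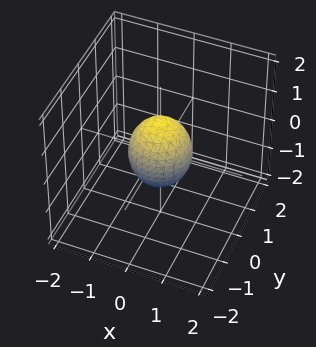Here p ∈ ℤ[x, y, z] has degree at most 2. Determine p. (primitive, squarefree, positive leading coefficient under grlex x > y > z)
The degree is 2 — a closed, bounded, convex surface; a quadric.
Symmetries: mirror symmetry z ↦ −z ⇒ only even powers of z; the z-axis is an axis of rotation, so x and y enter only as x² + y².
Reading off the gridlines: a circular section at z = 0 has radius between 0 and 1; among the integer gridlines, it crosses the z-axis at z ∈ {-1, 1}.
These observations pin down the coefficients.

3*x^2 + 3*y^2 + 2*z^2 - 2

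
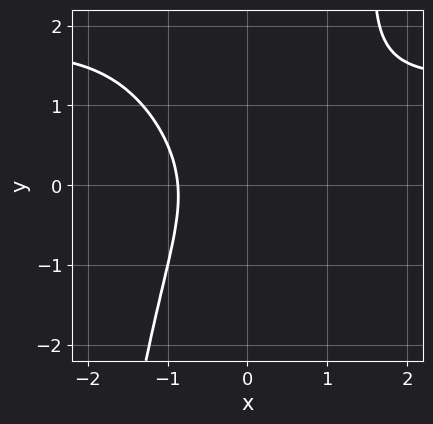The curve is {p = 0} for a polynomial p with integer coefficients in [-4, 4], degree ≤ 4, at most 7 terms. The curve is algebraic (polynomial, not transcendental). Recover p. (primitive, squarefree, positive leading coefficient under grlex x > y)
2*x^3*y - 3*x^3 + x^2*y - 2*y^2 - 2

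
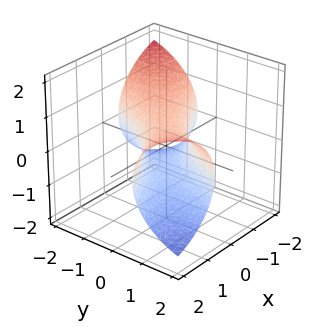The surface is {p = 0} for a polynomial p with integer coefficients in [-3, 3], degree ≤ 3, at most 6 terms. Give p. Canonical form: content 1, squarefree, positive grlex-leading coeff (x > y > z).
x^2 - 3*x*y + y^2 + 2*z^2 - 1

(a) The degree is 2 — a generic line meets the surface in up to 2 points.
(b) Observable constraints: the x-axis gridline crossings are at x ∈ {-1, 1}; among the integer gridlines, it crosses the y-axis at y ∈ {-1, 1}.
(c) Matching integer coefficients to the picture gives p.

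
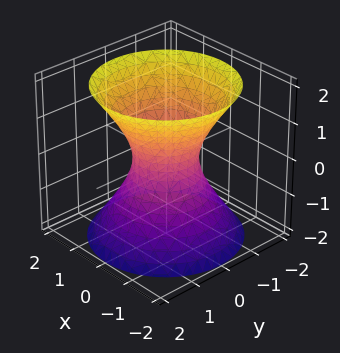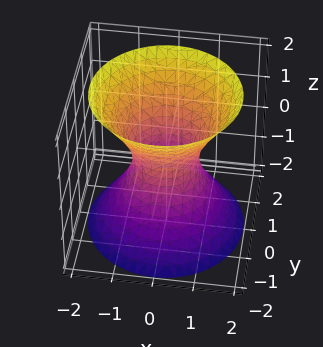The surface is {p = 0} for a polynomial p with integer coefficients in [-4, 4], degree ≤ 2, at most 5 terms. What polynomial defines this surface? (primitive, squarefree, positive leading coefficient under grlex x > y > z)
First, deg p = 2. An hourglass — one-sheet hyperboloid; a quadric.
Next, symmetries: the z ↦ −z reflection is a symmetry, so z appears only in even powers; the surface is invariant under rotation about z: p = q(x² + y², z).
Then, from the visible intercepts: a circular section at z = -1 has radius between 1 and 2; the surface avoids every integer z-axis point in the box.
Finally, fitting integer coefficients to these (and the overall shape) gives p.

3*x^2 + 3*y^2 - 2*z^2 - 2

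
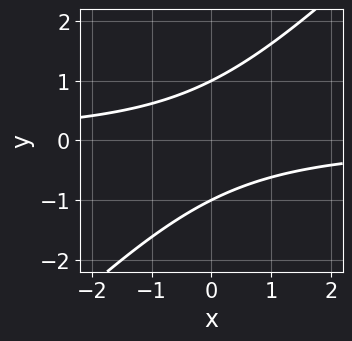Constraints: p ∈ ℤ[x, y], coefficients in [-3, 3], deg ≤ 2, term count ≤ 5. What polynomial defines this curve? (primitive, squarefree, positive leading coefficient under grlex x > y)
x*y - y^2 + 1

First, degree: a generic line meets the curve in up to 2 points, so deg p = 2.
Next, reading off the gridlines: it misses every integer gridline on the x-axis; the y-axis gridline crossings are at y ∈ {-1, 1}.
Finally, assembling these constraints gives the stated polynomial.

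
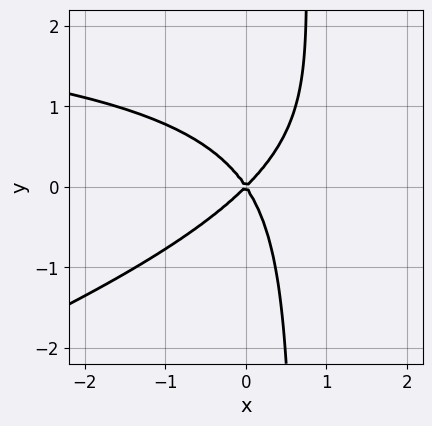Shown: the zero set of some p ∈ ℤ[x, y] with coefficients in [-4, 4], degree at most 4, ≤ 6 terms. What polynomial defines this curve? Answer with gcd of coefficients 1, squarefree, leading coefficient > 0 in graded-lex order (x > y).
Degree: a generic line meets the curve in up to 3 points, so deg p = 3.
Reading off the gridlines: it meets the x-axis at x = 0 (among the integer gridlines); one y-axis crossing is at y = 0.
Assembling these constraints gives the stated polynomial.

x^2*y - 3*x*y^2 - 3*x^2 + x*y + 2*y^2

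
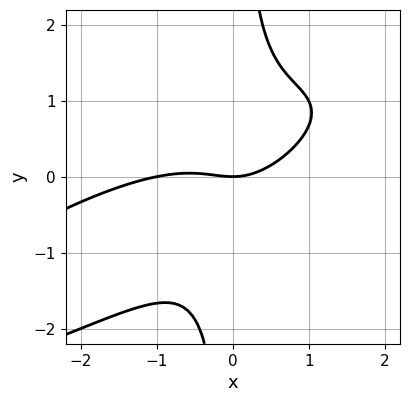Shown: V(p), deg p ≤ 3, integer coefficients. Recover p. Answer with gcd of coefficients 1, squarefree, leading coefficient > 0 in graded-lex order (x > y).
x^3 - 3*x^2*y + 3*x*y^2 + x^2 - 2*y

First, degree: a generic line meets the curve in up to 3 points, so deg p = 3.
Next, reading off the gridlines: it crosses the y-axis at the gridline y = 0; among the integer gridlines, it crosses the x-axis at x ∈ {-1, 0}.
Finally, fitting integer coefficients to these (and the overall shape) gives p.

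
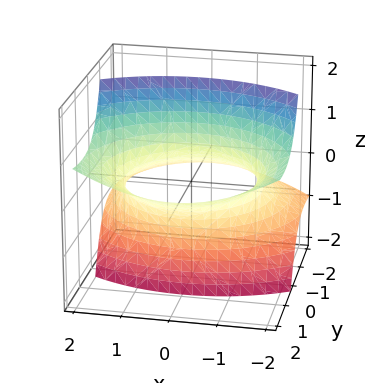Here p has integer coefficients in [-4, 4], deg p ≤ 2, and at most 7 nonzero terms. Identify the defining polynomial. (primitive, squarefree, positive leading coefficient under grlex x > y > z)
x^2 + y^2 - 3*y*z - z^2 - 2

First, deg p = 2. No degree-1 surface has this shape.
Next, against the integer gridlines: no z-intercept at any integer in the box.
Finally, fitting integer coefficients to these (and the overall shape) gives p.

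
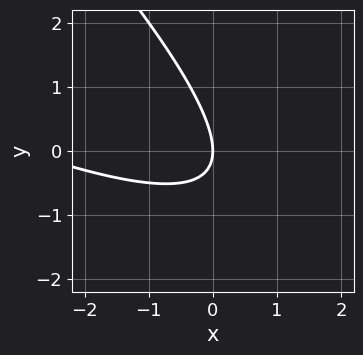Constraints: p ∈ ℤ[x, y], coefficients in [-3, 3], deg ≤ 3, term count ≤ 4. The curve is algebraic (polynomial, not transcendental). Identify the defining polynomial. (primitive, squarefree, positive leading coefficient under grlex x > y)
1. The degree is 2 — no degree-1 curve has this shape.
2. From the axis intercepts and sections: one x-axis crossing is at x = 0; it meets the y-axis at y = 0 (among the integer gridlines).
3. Together with the visible shape, these determine p as stated.

x^2 + 3*x*y + 2*y^2 + 3*x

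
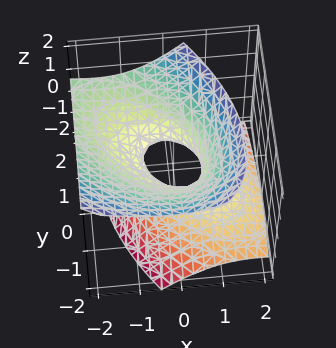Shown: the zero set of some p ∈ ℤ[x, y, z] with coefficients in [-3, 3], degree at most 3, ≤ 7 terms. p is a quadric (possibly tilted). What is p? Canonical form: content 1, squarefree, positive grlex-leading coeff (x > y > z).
First, the degree is 2 — no degree-1 surface has this shape.
Next, checking where it meets the axes: it misses every integer gridline on the z-axis.
Finally, solving for integer coefficients yields p as stated.

2*x^2 + 2*x*y + 3*x*z + 2*y^2 - 3*z^2 - 1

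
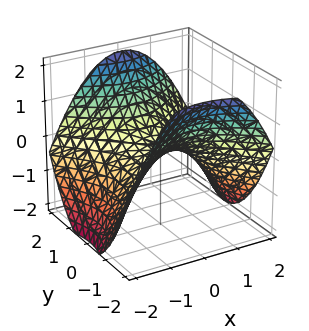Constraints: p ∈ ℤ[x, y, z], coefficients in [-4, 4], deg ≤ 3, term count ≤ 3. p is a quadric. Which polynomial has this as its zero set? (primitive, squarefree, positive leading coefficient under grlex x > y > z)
deg p = 2.
Symmetries: mirror symmetry x ↦ −x ⇒ only even powers of x; it's symmetric under y → −y, forcing even powers of y.
From the visible intercepts: it meets the z-axis at z = 0 (among the integer gridlines); one y-axis crossing is at y = 0; it meets the x-axis at x = 0 (among the integer gridlines).
Fitting integer coefficients to these (and the overall shape) gives p.

x^2 - y^2 + 2*z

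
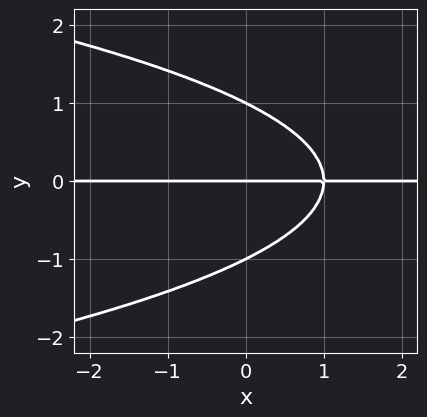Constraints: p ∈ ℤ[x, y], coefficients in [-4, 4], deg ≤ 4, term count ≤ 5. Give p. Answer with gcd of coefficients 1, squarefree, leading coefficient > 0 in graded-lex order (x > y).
1. deg p = 3.
2. Against the integer gridlines: the y-axis gridline crossings are at y ∈ {-1, 0, 1}; every point of the x-axis in the box is on the curve.
3. Assembling these constraints gives the stated polynomial.

y^3 + x*y - y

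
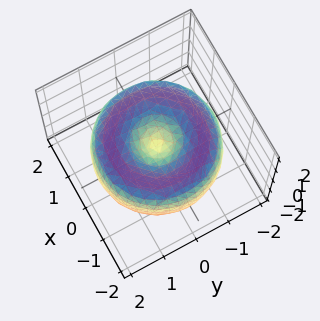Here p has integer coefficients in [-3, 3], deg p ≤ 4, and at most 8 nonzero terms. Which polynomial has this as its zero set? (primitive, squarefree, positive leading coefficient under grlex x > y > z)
1. deg p = 4.
2. Symmetry: the z-axis is an axis of rotation, so x and y enter only as x² + y².
3. Observable constraints: it meets the z-axis at z = 0 (among the integer gridlines); it meets the y-axis at y = 0 (among the integer gridlines); a circular section at z = -1 has radius exactly 1.
4. Matching integer coefficients to the picture gives p.

x^4 + 2*x^2*y^2 + y^4 - 3*x^2 - 3*y^2 + 2*z^2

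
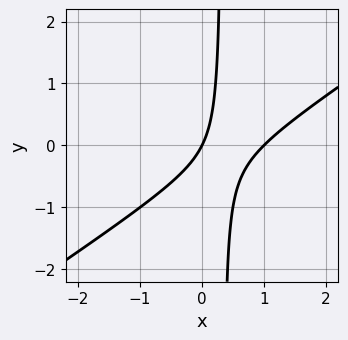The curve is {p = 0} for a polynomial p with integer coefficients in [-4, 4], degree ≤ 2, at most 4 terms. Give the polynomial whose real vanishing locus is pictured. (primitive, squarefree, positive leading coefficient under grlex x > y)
deg p = 2. A generic line meets the curve in up to 2 points.
From the axis intercepts and sections: the x-axis gridline crossings are at x ∈ {0, 1}; one y-axis crossing is at y = 0.
Solving for integer coefficients yields p as stated.

2*x^2 - 3*x*y - 2*x + y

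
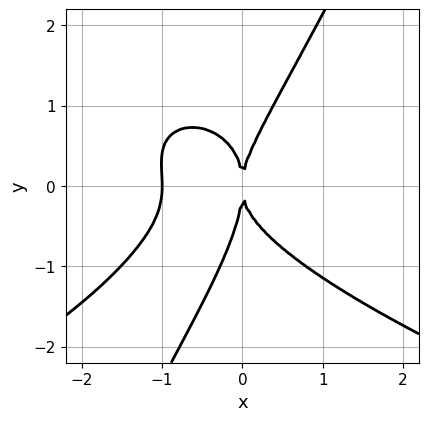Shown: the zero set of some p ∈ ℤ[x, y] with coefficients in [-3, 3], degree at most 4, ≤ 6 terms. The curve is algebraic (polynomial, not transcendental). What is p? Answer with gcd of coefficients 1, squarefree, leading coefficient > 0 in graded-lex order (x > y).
2*x*y^3 - y^4 + 3*x^3 - x*y^2 + 3*x^2

(a) deg p = 4. A generic line meets the curve in up to 4 points.
(b) From the axis intercepts and sections: it meets the y-axis at y = 0 (among the integer gridlines); the x-axis gridline crossings are at x ∈ {-1, 0}.
(c) Assembling these constraints gives the stated polynomial.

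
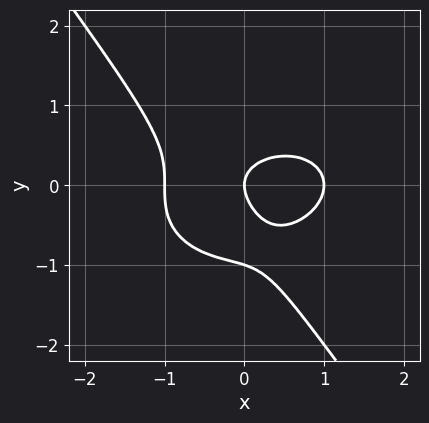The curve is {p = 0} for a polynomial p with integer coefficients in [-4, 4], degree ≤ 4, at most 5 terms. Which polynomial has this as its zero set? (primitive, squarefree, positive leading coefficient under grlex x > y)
1. The degree is 3 — the shape is more complex than any degree-2 curve.
2. From the visible intercepts: the y-axis gridline crossings are at y ∈ {-1, 0}; the x-axis gridline crossings are at x ∈ {-1, 0, 1}.
3. Putting this together gives p.

2*x^3 + 3*x*y^2 + 3*y^3 + 3*y^2 - 2*x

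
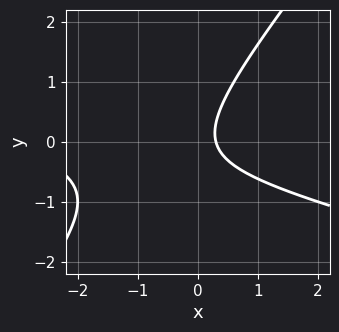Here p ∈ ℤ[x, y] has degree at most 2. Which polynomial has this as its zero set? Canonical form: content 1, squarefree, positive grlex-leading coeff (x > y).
Degree: no degree-1 curve has this shape, so deg p = 2.
Observable constraints: no y-intercept at any integer in the box.
Putting this together gives p.

x^2 + 3*x*y - 3*y^2 + 3*x - 1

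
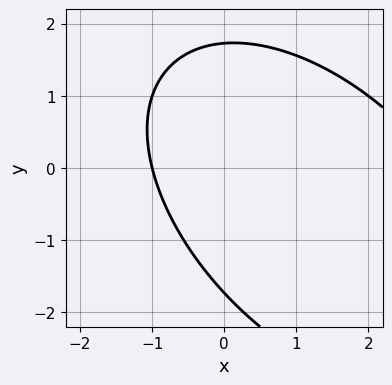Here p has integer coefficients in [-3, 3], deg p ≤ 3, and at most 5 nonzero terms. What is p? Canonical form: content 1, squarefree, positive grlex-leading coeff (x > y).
First, degree: no degree-1 curve has this shape, so deg p = 2.
Next, reading off the gridlines: one x-axis crossing is at x = -1.
Finally, putting this together gives p.

x^2 + x*y + y^2 - 2*x - 3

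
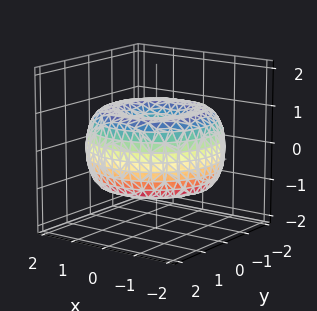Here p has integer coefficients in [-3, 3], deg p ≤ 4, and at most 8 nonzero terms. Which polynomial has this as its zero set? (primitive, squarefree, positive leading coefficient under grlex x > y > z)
First, deg p = 4.
Next, symmetries: rotational symmetry about the z-axis ⇒ p depends on x, y only through x² + y².
Next, from the axis intercepts and sections: a circular section at z = 0 has radius between 1 and 2.
Finally, the integer polynomial consistent with all of this is the stated p.

x^4 + 2*x^2*y^2 + y^4 - 3*x^2 - 3*y^2 + 3*z^2 - 1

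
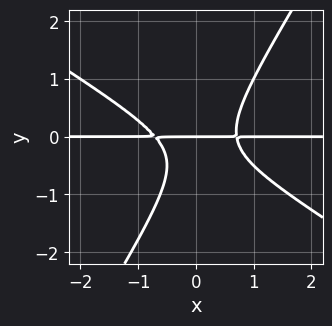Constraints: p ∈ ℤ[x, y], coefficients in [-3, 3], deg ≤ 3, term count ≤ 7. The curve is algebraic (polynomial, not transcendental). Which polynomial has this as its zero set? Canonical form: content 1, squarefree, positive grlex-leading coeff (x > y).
2*x^2*y + 2*x*y^2 - 2*y^3 - y^2 - y

1. deg p = 3. The shape is more complex than any degree-2 curve.
2. From the visible intercepts: the visible x-axis segment lies entirely on the curve; one y-axis crossing is at y = 0.
3. Solving for integer coefficients yields p as stated.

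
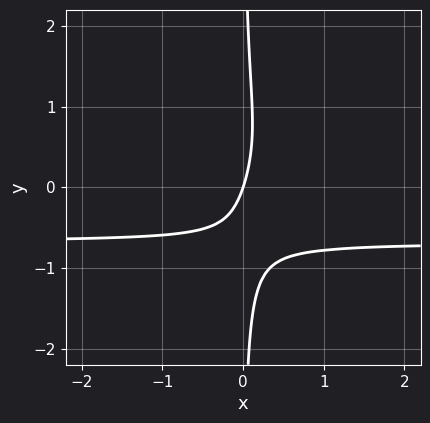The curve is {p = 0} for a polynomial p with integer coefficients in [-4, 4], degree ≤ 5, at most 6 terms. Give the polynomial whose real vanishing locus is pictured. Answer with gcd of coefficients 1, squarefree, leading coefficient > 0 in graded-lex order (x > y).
(a) Degree: a generic line meets the curve in up to 4 points, so deg p = 4.
(b) Against the integer gridlines: one x-axis crossing is at x = 0; it meets the y-axis at y = 0 (among the integer gridlines).
(c) The integer polynomial consistent with all of this is the stated p.

3*x*y^3 + 3*x*y + 3*x - y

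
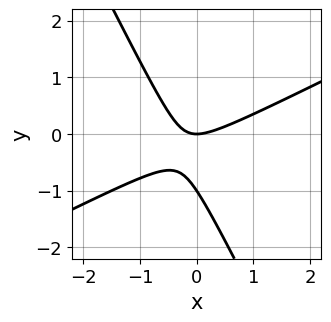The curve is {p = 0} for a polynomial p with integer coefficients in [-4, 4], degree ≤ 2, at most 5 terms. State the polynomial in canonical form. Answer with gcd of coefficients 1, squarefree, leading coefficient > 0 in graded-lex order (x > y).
deg p = 2.
From the axis intercepts and sections: the y-axis gridline crossings are at y ∈ {-1, 0}; it crosses the x-axis at the gridline x = 0.
The integer polynomial consistent with all of this is the stated p.

2*x^2 - 3*x*y - 2*y^2 - 2*y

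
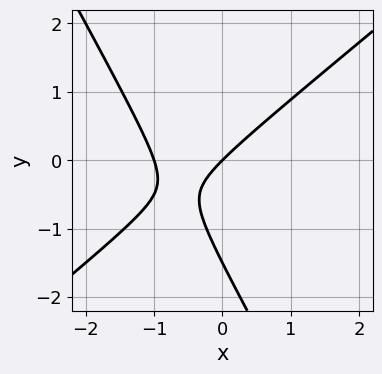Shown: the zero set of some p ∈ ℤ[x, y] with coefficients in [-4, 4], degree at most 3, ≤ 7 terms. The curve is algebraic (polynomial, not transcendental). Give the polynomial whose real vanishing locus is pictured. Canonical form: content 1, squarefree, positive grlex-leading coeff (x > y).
(a) Degree: the shape is more complex than any degree-1 curve, so deg p = 2.
(b) Against the integer gridlines: the x-axis gridline crossings are at x ∈ {-1, 0}; it crosses the y-axis at the gridline y = 0.
(c) Matching integer coefficients to the picture gives p.

3*x^2 - 2*x*y - 2*y^2 + 3*x - 3*y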